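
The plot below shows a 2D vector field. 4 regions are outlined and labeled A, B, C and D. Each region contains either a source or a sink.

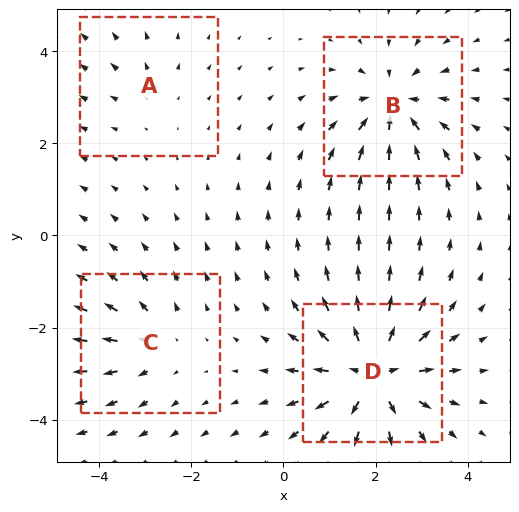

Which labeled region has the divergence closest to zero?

A

Divergence at each region's feature centre — A: about +2, B: about -5, C: about +3, D: about +7. Region A is closest to zero.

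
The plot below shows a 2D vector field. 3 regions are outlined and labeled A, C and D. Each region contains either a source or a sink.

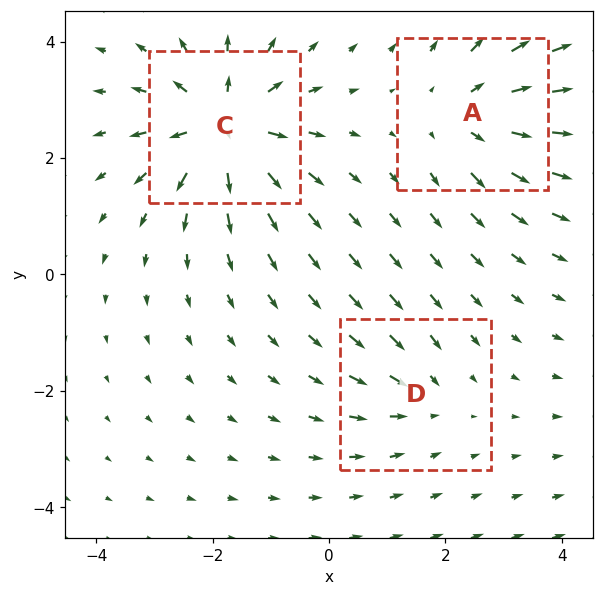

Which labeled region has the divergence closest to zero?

D

Divergence at each region's feature centre — A: about +4, C: about +6, D: about -2. Region D is closest to zero.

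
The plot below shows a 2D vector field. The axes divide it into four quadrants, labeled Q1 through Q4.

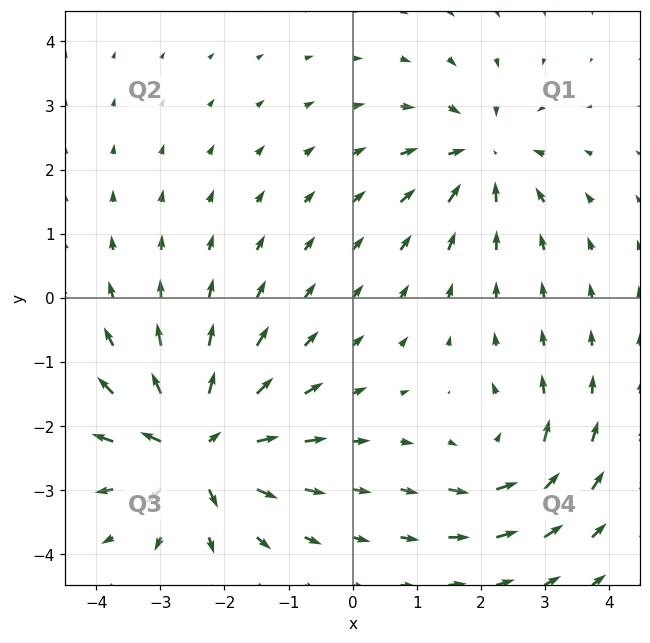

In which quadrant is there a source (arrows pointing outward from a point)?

Q3

The source sits at approximately (-2.4, -2.3), which lies in quadrant Q3. The divergence there is about +7, positive as expected for a source.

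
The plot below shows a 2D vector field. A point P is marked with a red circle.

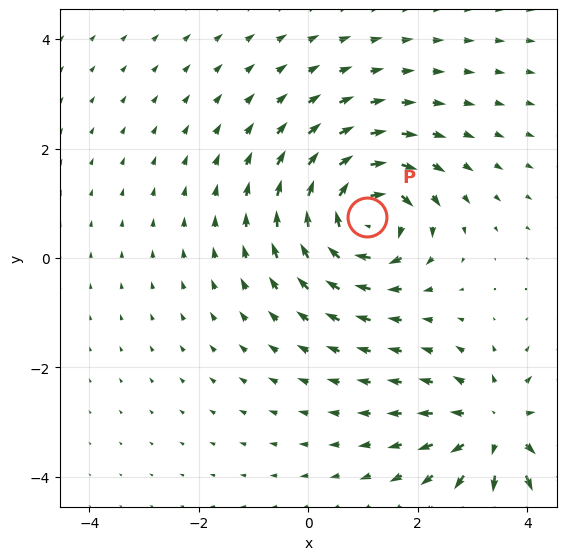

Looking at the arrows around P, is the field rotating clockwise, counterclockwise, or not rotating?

clockwise

Near P at (1.1, 0.7) the arrows circulate clockwise. The curl (z-component) there is about -4; negative curl means clockwise rotation.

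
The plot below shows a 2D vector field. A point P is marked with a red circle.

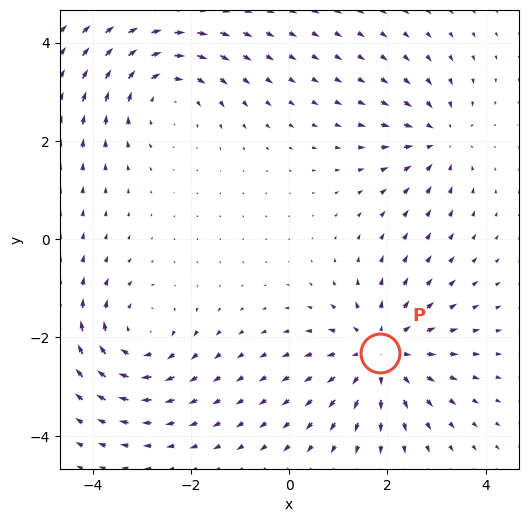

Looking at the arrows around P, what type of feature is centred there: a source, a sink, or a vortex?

source

At P (1.9, -2.3) the arrows spread outward. Divergence about +4, curl ≈0 — positive divergence with near-zero curl is a source.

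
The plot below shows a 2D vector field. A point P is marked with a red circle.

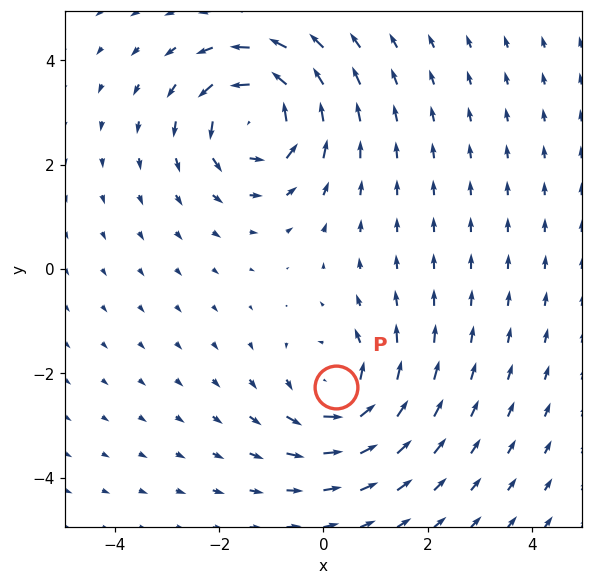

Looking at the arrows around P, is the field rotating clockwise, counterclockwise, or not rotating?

counterclockwise

Near P at (0.2, -2.3) the arrows circulate counterclockwise. The curl (z-component) there is about +4; positive curl means counterclockwise rotation.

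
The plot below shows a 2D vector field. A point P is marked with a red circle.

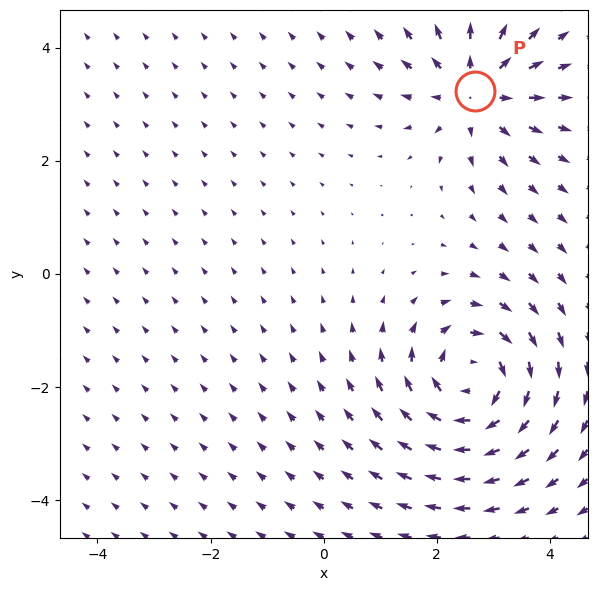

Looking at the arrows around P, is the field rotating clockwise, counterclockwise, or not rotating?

Near P at (2.7, 3.2) the arrows show no circulation. The curl there is ≈0.

not rotating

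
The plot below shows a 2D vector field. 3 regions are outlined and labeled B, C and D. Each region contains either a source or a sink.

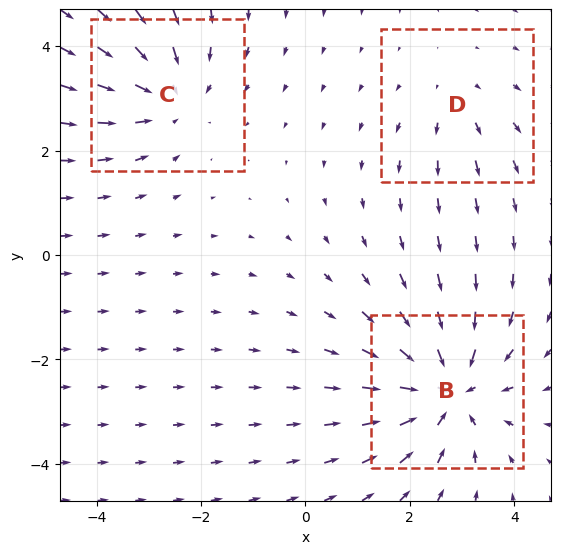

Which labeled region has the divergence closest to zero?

Divergence at each region's feature centre — B: about -4, C: about -3, D: about +2. Region D is closest to zero.

D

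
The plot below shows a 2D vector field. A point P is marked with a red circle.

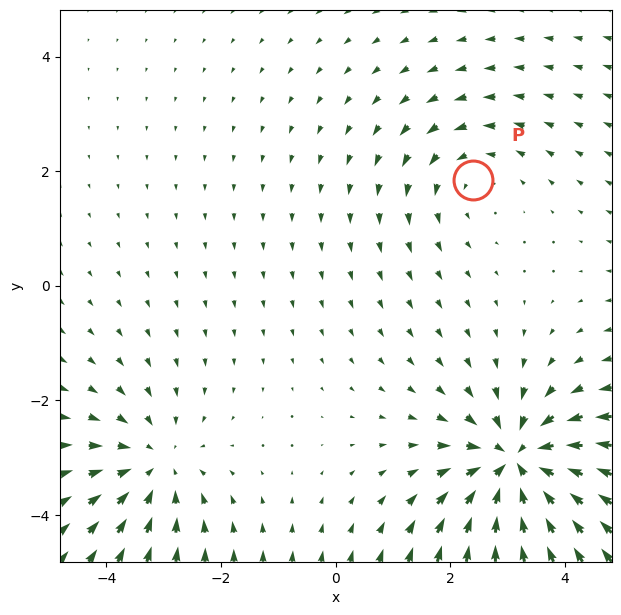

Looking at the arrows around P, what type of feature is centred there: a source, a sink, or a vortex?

At P (2.4, 1.9) the arrows circulate counterclockwise. Divergence ≈0, curl about +2 — near-zero divergence with nonzero curl is a vortex.

vortex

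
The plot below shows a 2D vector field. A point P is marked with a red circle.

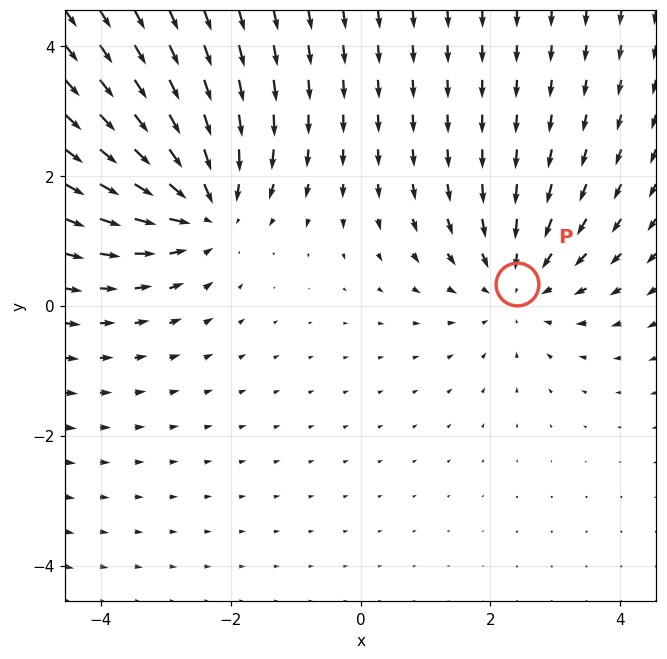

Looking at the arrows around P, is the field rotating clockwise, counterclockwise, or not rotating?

Near P at (2.4, 0.3) the arrows show no circulation. The curl there is ≈0.

not rotating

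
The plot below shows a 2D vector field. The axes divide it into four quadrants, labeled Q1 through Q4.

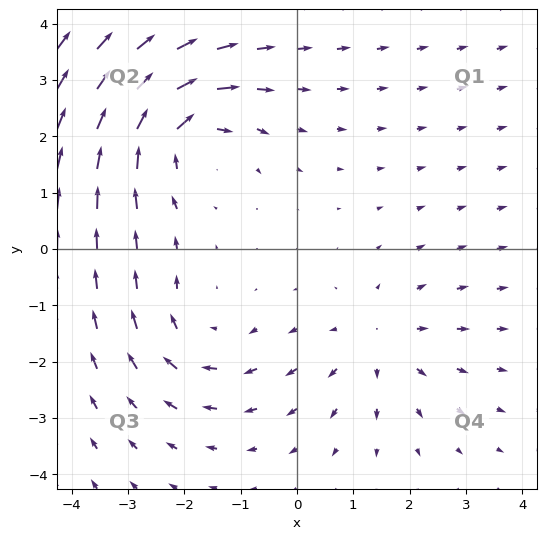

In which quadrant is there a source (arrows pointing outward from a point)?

Q4

The source sits at approximately (1.5, -1.7), which lies in quadrant Q4. The divergence there is about +2, positive as expected for a source.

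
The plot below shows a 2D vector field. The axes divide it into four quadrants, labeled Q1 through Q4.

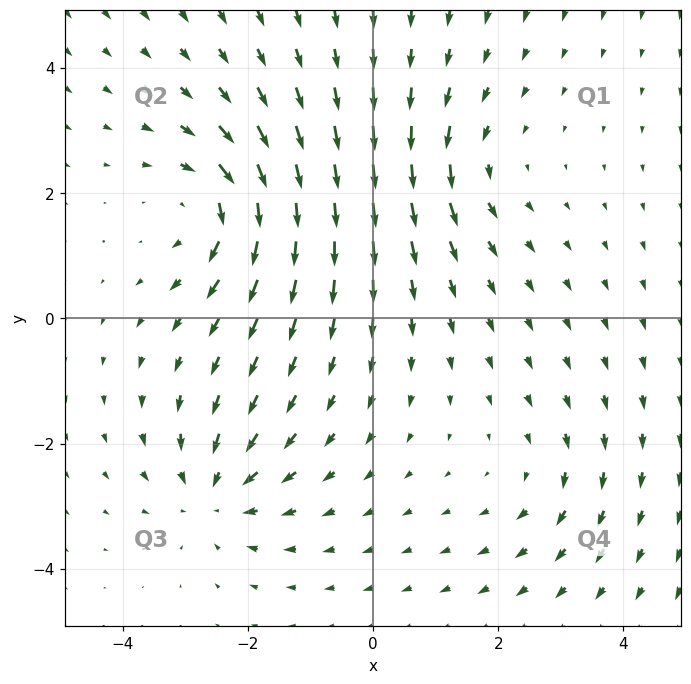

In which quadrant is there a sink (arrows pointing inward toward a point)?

The sink sits at approximately (-2.5, -2.8), which lies in quadrant Q3. The divergence there is about -4, negative as expected for a sink.

Q3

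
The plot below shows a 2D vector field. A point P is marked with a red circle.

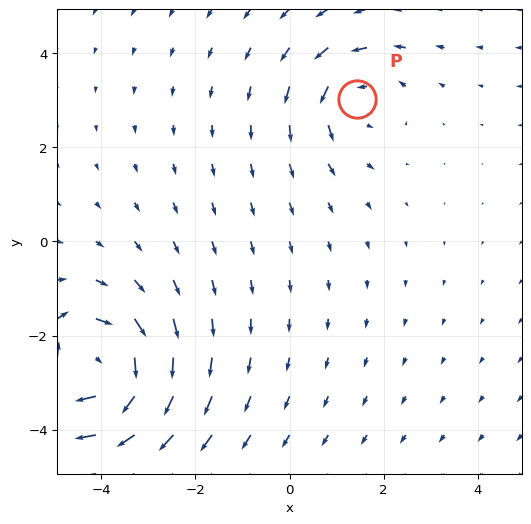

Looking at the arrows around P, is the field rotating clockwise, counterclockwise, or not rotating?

Near P at (1.4, 3.0) the arrows circulate counterclockwise. The curl (z-component) there is about +3; positive curl means counterclockwise rotation.

counterclockwise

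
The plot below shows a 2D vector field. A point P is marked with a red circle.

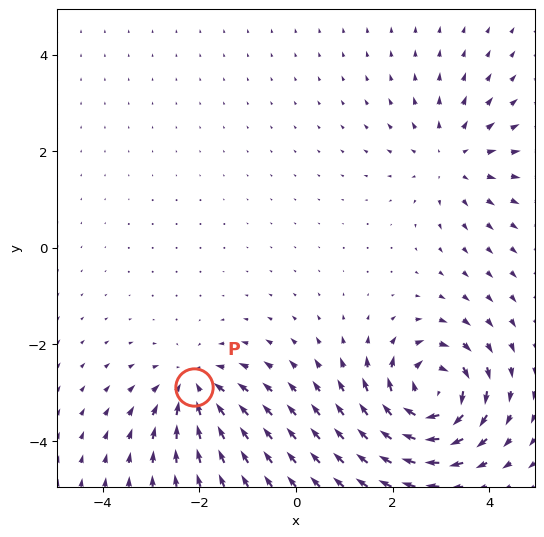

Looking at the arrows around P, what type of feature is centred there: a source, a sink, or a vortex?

At P (-2.1, -2.9) the arrows converge inward. Divergence about -4, curl ≈0 — negative divergence with near-zero curl is a sink.

sink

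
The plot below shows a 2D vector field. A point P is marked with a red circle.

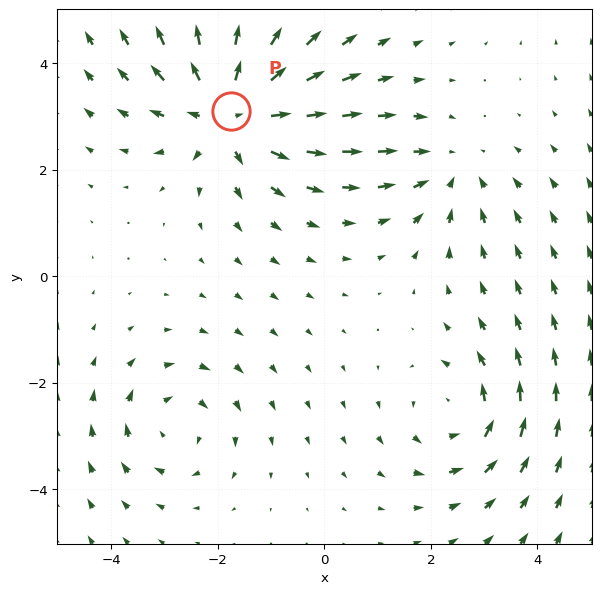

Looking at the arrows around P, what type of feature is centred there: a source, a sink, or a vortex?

source

At P (-1.7, 3.1) the arrows spread outward. Divergence about +5, curl ≈0 — positive divergence with near-zero curl is a source.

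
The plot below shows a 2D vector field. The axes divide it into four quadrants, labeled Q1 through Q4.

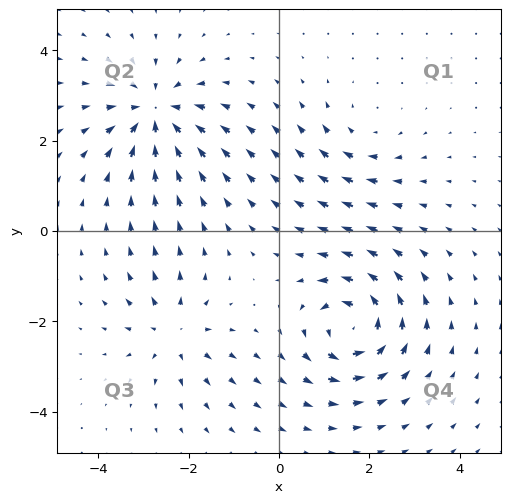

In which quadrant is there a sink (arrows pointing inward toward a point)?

Q2

The sink sits at approximately (-2.7, 2.6), which lies in quadrant Q2. The divergence there is about -6, negative as expected for a sink.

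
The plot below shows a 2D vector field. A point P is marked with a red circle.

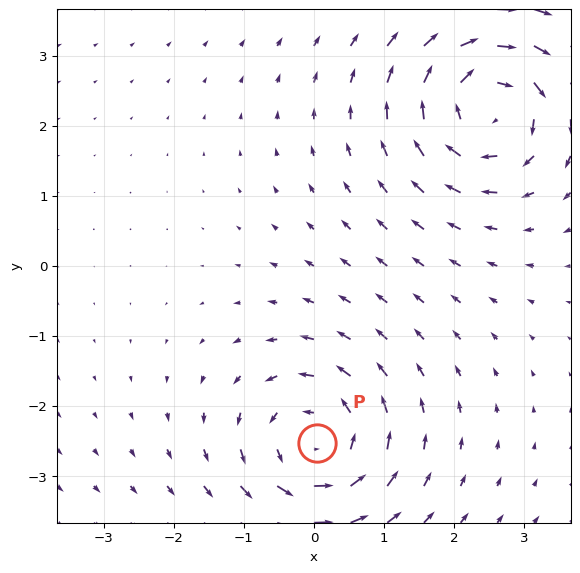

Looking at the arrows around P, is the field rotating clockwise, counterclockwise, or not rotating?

Near P at (0.0, -2.5) the arrows circulate counterclockwise. The curl (z-component) there is about +4; positive curl means counterclockwise rotation.

counterclockwise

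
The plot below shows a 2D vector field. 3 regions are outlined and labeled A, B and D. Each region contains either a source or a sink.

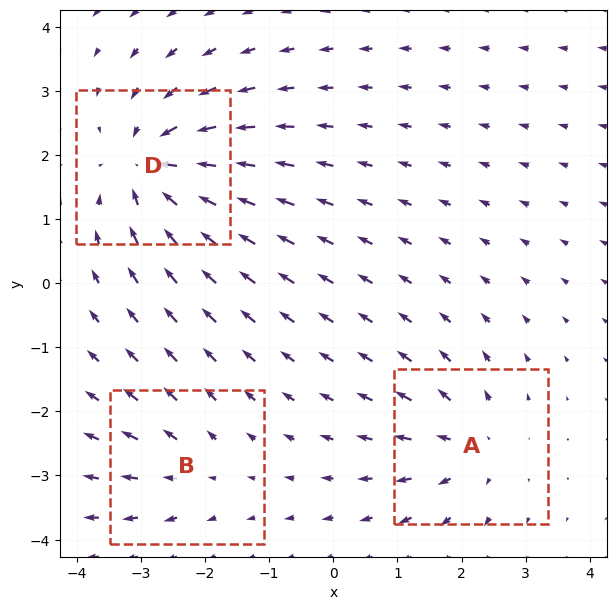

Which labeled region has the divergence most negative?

Divergence at each region's feature centre — A: about +3, B: about +2, D: about -5. Region D is most negative.

D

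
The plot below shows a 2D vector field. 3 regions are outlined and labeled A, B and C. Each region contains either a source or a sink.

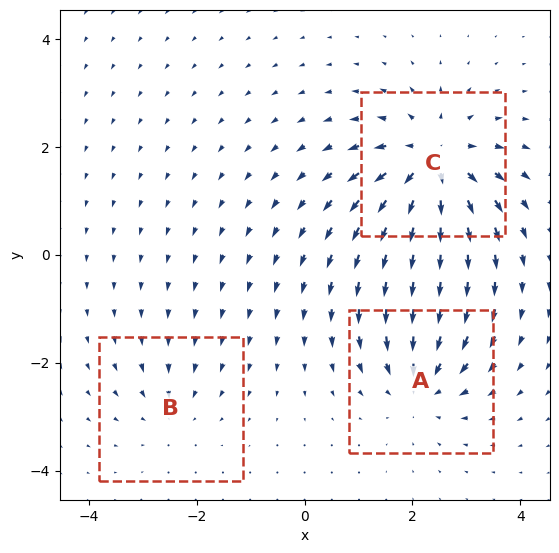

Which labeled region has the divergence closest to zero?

Divergence at each region's feature centre — A: about -4, B: about -2, C: about +5. Region B is closest to zero.

B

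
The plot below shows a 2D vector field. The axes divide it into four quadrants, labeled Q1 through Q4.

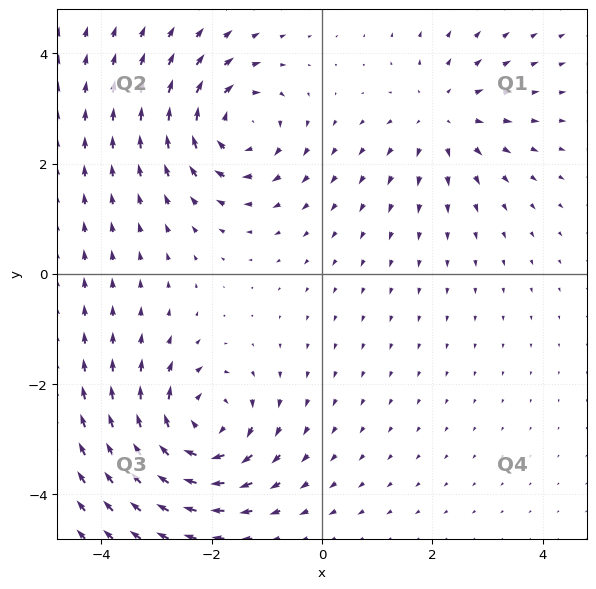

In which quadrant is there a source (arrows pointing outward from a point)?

Q1

The source sits at approximately (2.2, 2.8), which lies in quadrant Q1. The divergence there is about +3, positive as expected for a source.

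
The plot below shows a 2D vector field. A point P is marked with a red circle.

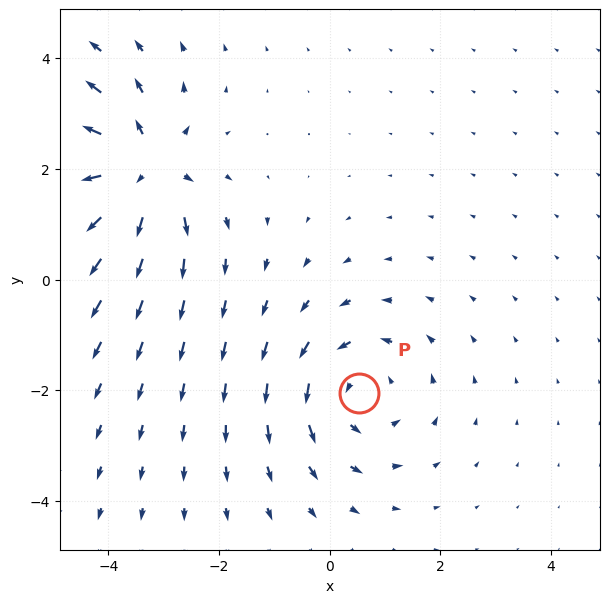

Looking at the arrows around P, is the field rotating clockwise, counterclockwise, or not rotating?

Near P at (0.5, -2.1) the arrows circulate counterclockwise. The curl (z-component) there is about +3; positive curl means counterclockwise rotation.

counterclockwise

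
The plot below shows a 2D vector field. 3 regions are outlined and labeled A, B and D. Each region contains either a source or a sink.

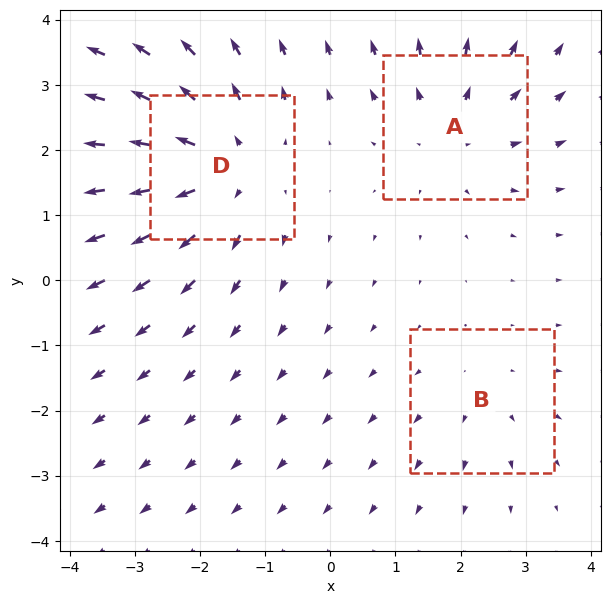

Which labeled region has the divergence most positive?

D

Divergence at each region's feature centre — A: about +3, B: about +2, D: about +4. Region D is most positive.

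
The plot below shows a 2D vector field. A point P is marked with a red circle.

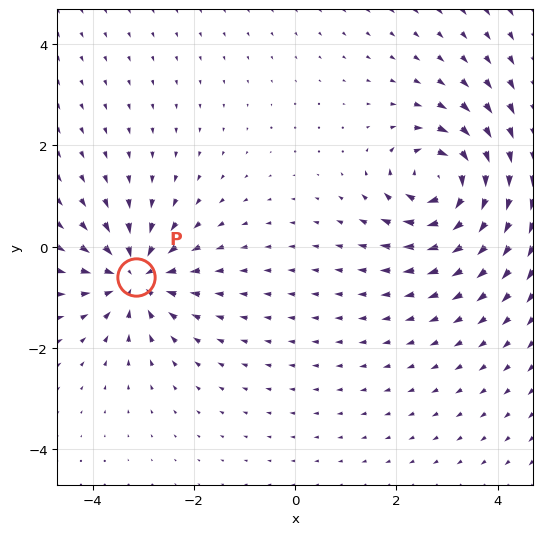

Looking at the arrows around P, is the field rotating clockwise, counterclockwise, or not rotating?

Near P at (-3.1, -0.6) the arrows show no circulation. The curl there is ≈0.

not rotating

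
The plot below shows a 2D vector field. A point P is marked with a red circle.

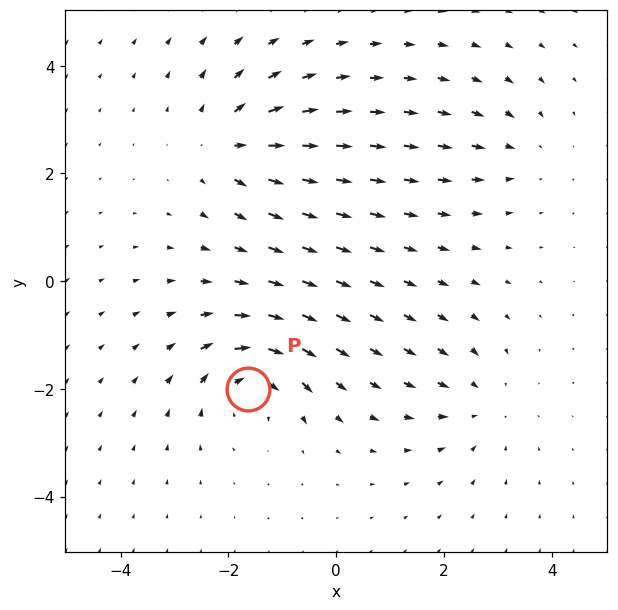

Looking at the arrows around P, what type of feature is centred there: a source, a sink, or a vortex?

vortex

At P (-1.6, -2.0) the arrows circulate clockwise. Divergence ≈0, curl about -6 — near-zero divergence with nonzero curl is a vortex.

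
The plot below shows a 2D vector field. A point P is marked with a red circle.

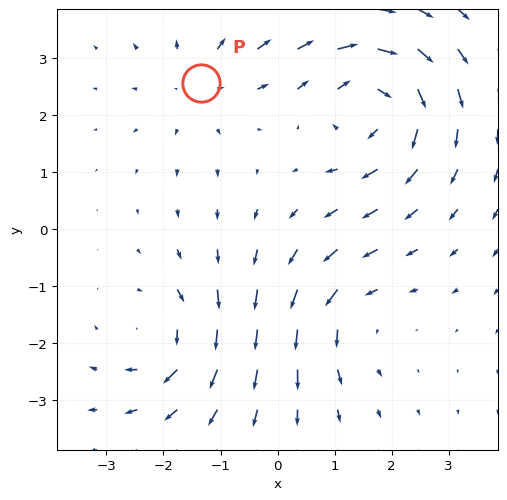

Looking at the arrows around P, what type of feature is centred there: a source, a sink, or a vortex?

At P (-1.3, 2.6) the arrows spread outward. Divergence about +3, curl ≈0 — positive divergence with near-zero curl is a source.

source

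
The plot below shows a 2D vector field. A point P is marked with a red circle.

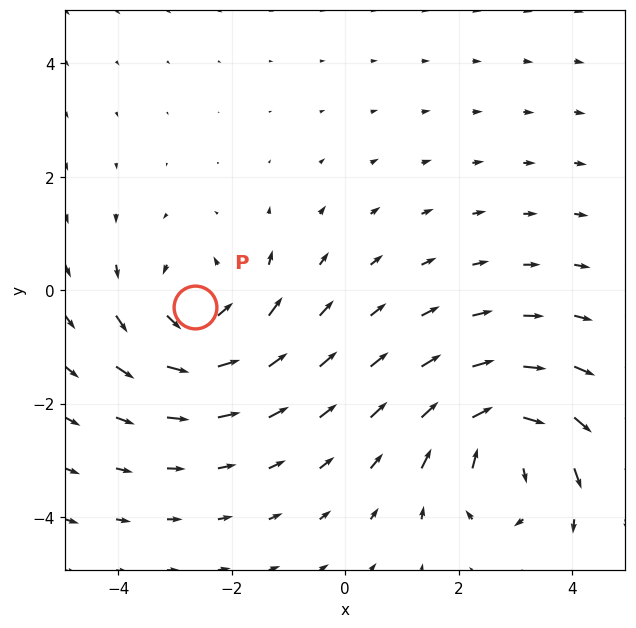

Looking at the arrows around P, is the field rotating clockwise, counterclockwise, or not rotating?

Near P at (-2.6, -0.3) the arrows circulate counterclockwise. The curl (z-component) there is about +3; positive curl means counterclockwise rotation.

counterclockwise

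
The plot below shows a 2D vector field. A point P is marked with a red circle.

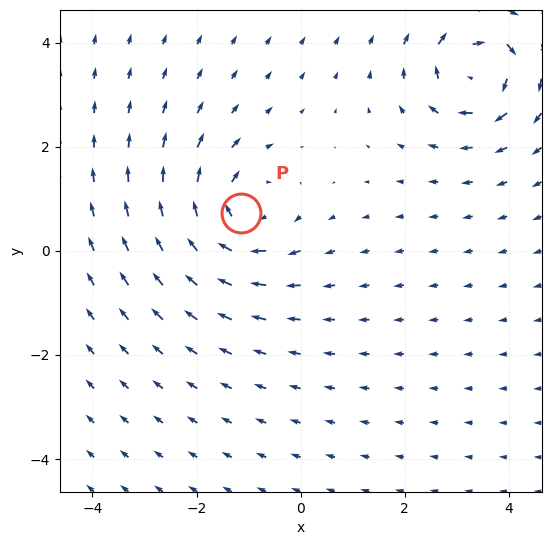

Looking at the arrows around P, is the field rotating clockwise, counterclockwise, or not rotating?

Near P at (-1.1, 0.7) the arrows circulate clockwise. The curl (z-component) there is about -5; negative curl means clockwise rotation.

clockwise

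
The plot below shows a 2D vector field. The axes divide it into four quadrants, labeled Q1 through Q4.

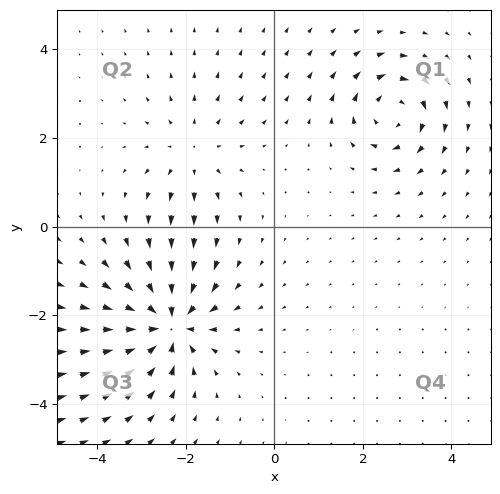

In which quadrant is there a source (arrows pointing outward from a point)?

Q2

The source sits at approximately (-1.8, 1.7), which lies in quadrant Q2. The divergence there is about +2, positive as expected for a source.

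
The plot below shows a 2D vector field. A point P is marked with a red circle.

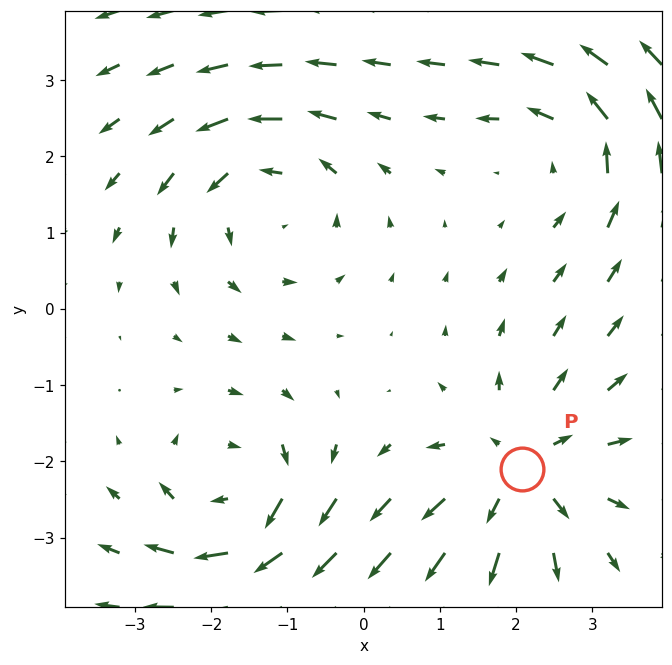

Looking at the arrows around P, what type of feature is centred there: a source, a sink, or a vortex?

At P (2.1, -2.1) the arrows spread outward. Divergence about +5, curl ≈0 — positive divergence with near-zero curl is a source.

source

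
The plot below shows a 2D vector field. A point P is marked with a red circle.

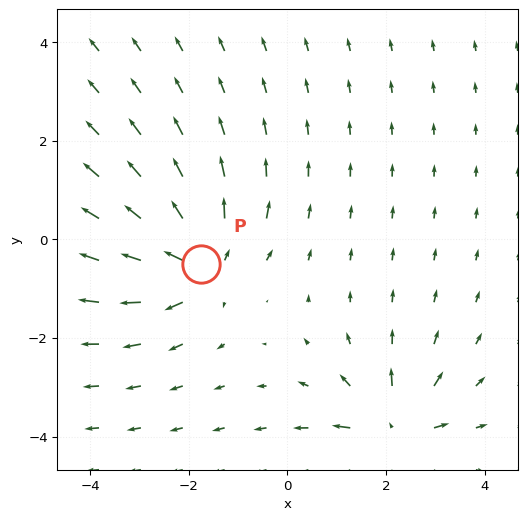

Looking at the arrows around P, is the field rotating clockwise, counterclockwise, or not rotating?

Near P at (-1.8, -0.5) the arrows show no circulation. The curl there is ≈0.

not rotating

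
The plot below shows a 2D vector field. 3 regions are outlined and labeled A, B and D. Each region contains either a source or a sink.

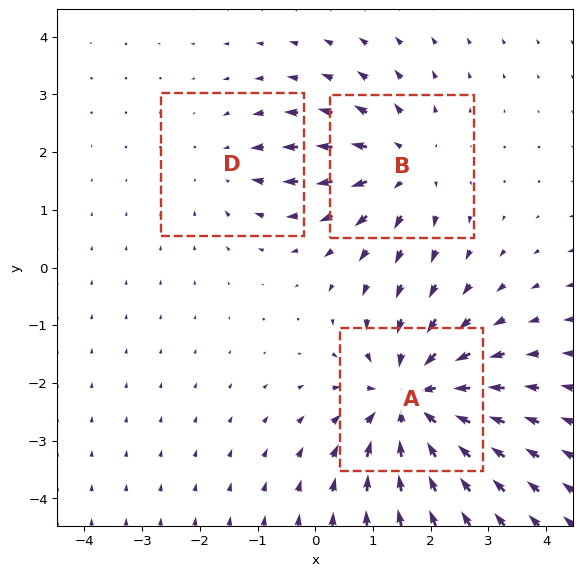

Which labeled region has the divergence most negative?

A

Divergence at each region's feature centre — A: about -5, B: about +3, D: about -2. Region A is most negative.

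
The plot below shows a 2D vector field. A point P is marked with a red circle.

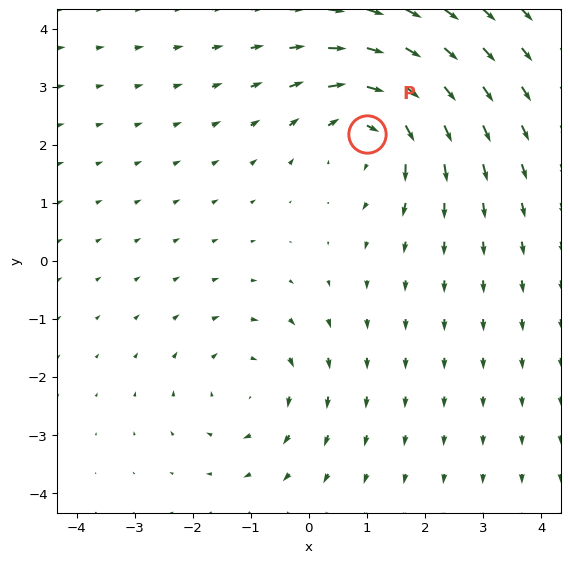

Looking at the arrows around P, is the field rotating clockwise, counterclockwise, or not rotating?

Near P at (1.0, 2.2) the arrows circulate clockwise. The curl (z-component) there is about -4; negative curl means clockwise rotation.

clockwise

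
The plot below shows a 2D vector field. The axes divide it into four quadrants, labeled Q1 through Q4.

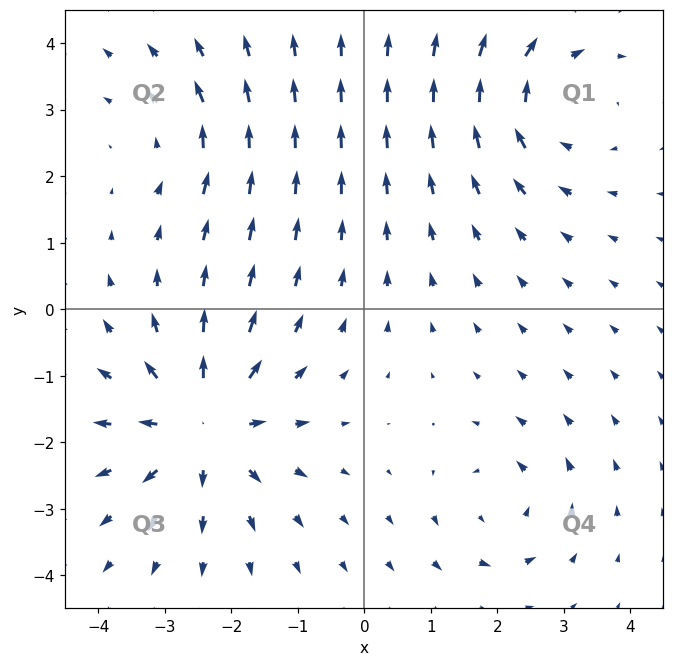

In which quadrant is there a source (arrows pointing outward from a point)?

Q3

The source sits at approximately (-2.4, -1.7), which lies in quadrant Q3. The divergence there is about +5, positive as expected for a source.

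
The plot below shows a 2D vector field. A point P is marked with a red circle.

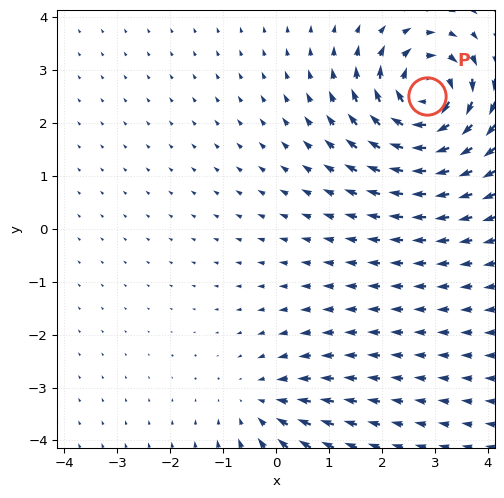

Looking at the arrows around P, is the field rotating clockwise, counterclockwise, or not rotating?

clockwise

Near P at (2.8, 2.5) the arrows circulate clockwise. The curl (z-component) there is about -7; negative curl means clockwise rotation.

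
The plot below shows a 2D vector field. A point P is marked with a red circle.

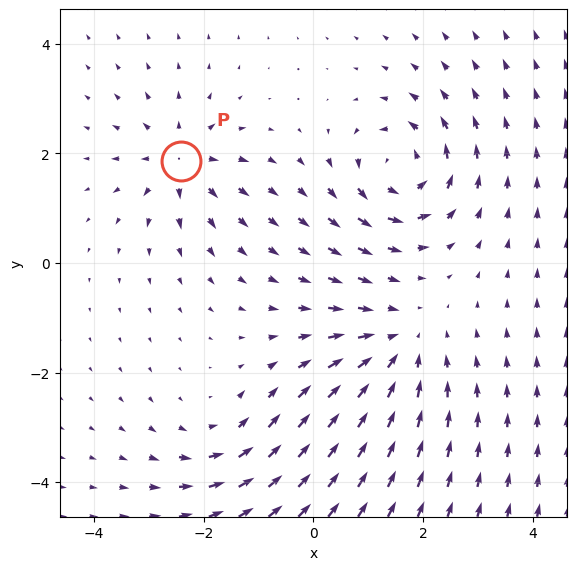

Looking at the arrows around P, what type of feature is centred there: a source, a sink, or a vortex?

At P (-2.4, 1.9) the arrows spread outward. Divergence about +4, curl ≈0 — positive divergence with near-zero curl is a source.

source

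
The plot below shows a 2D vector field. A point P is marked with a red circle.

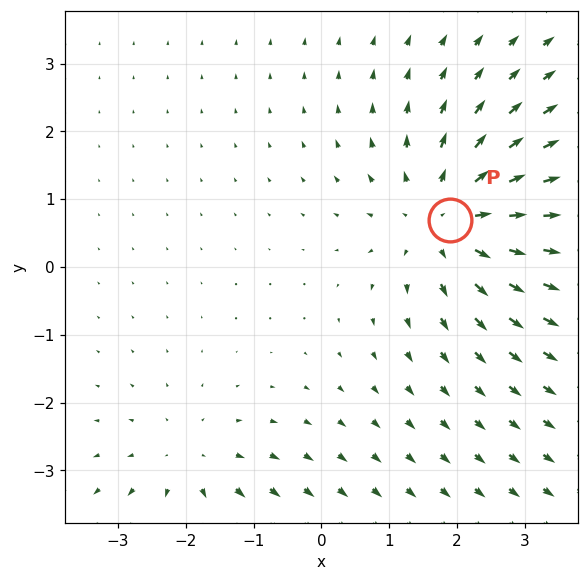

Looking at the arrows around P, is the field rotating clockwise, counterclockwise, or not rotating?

Near P at (1.9, 0.7) the arrows show no circulation. The curl there is ≈0.

not rotating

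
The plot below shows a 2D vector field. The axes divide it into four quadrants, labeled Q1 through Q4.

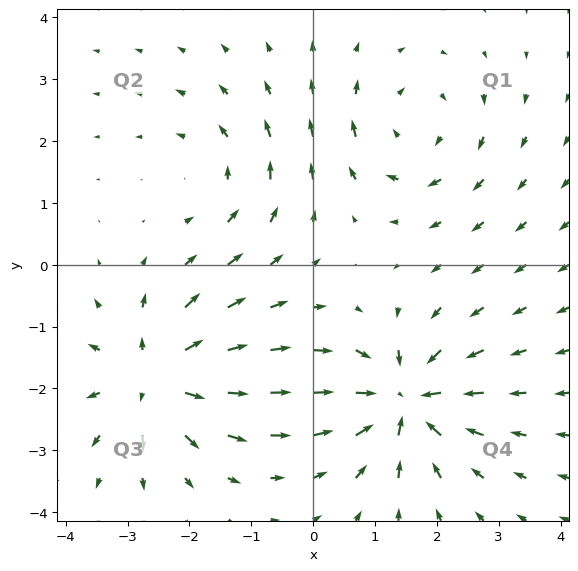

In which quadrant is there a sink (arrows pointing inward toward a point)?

The sink sits at approximately (1.5, -2.2), which lies in quadrant Q4. The divergence there is about -6, negative as expected for a sink.

Q4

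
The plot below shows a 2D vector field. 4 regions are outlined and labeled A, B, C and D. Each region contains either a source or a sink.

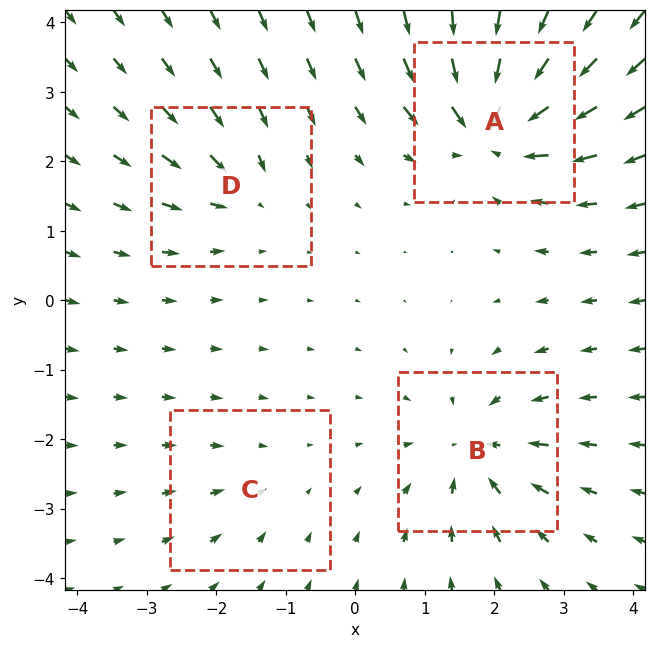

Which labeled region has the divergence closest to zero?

Divergence at each region's feature centre — A: about -8, B: about -6, C: about -2, D: about -4. Region C is closest to zero.

C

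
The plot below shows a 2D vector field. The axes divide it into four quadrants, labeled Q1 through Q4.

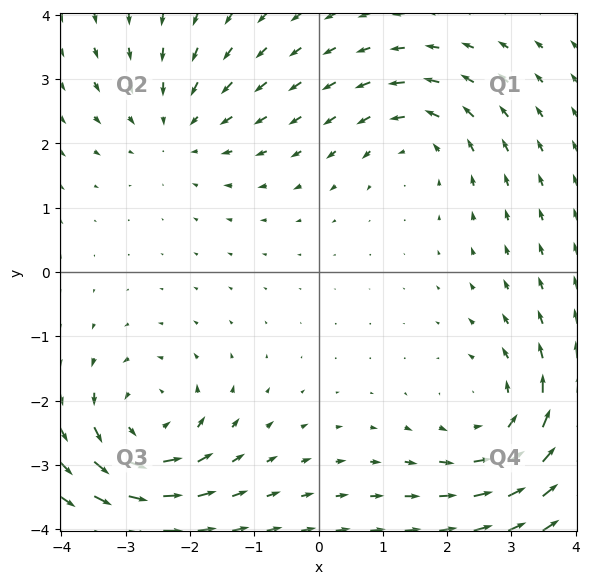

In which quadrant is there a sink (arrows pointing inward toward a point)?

Q2

The sink sits at approximately (-2.2, 2.2), which lies in quadrant Q2. The divergence there is about -3, negative as expected for a sink.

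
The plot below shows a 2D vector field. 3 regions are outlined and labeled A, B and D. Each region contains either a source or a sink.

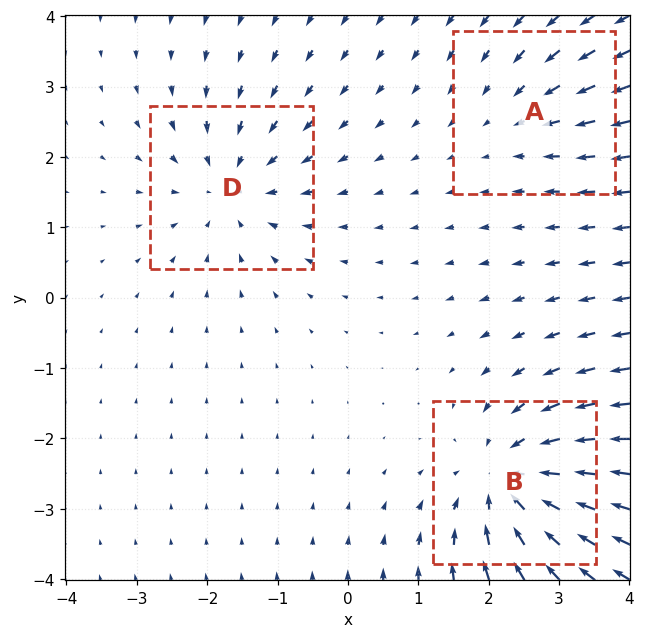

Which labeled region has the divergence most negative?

Divergence at each region's feature centre — A: about -2, B: about -5, D: about -3. Region B is most negative.

B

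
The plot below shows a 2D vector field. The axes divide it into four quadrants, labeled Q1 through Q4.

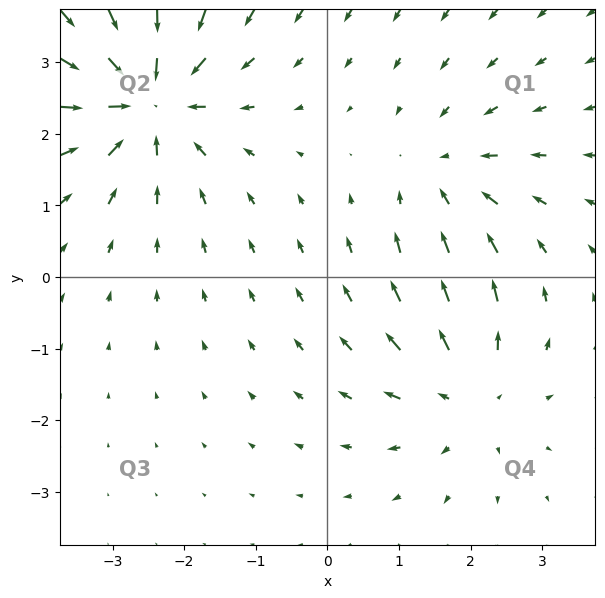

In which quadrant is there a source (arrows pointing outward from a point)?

Q4

The source sits at approximately (2.0, -1.6), which lies in quadrant Q4. The divergence there is about +3, positive as expected for a source.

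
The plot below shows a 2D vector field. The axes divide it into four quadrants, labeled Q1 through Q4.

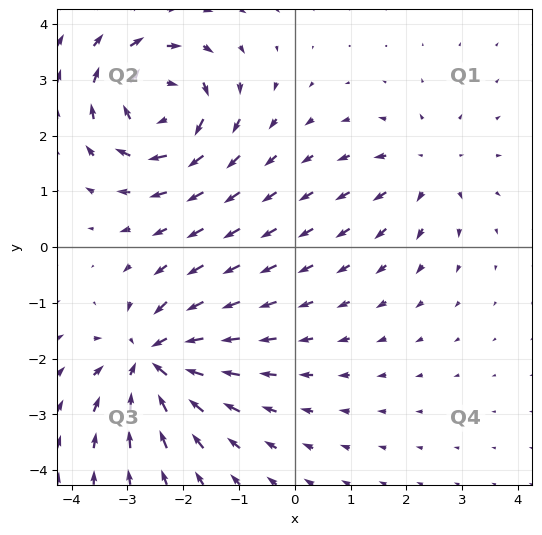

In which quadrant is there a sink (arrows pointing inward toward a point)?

The sink sits at approximately (-2.5, -2.0), which lies in quadrant Q3. The divergence there is about -6, negative as expected for a sink.

Q3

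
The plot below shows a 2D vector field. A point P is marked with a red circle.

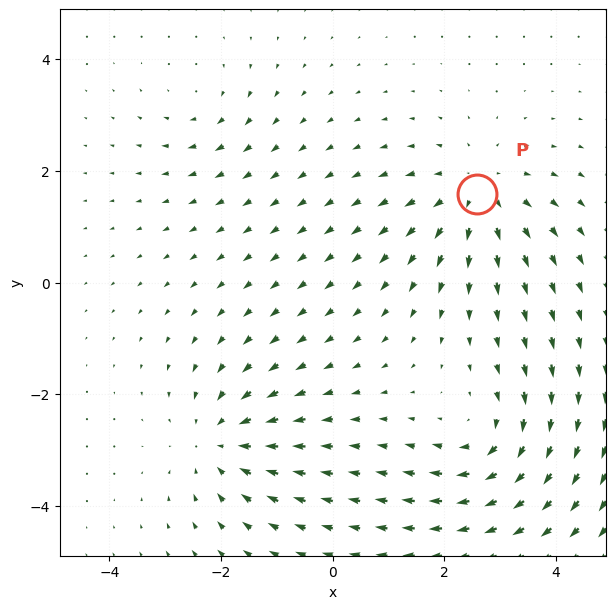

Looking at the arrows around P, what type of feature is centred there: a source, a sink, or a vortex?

source

At P (2.6, 1.6) the arrows spread outward. Divergence about +4, curl ≈0 — positive divergence with near-zero curl is a source.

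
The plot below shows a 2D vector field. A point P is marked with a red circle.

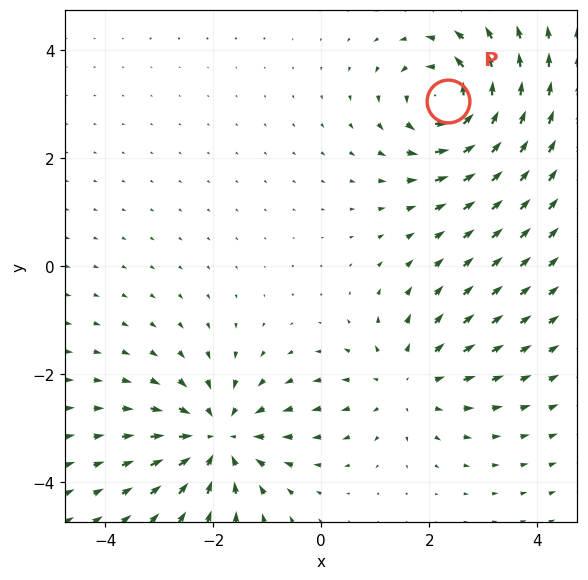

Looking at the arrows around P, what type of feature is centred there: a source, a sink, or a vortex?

At P (2.3, 3.1) the arrows circulate counterclockwise. Divergence ≈0, curl about +5 — near-zero divergence with nonzero curl is a vortex.

vortex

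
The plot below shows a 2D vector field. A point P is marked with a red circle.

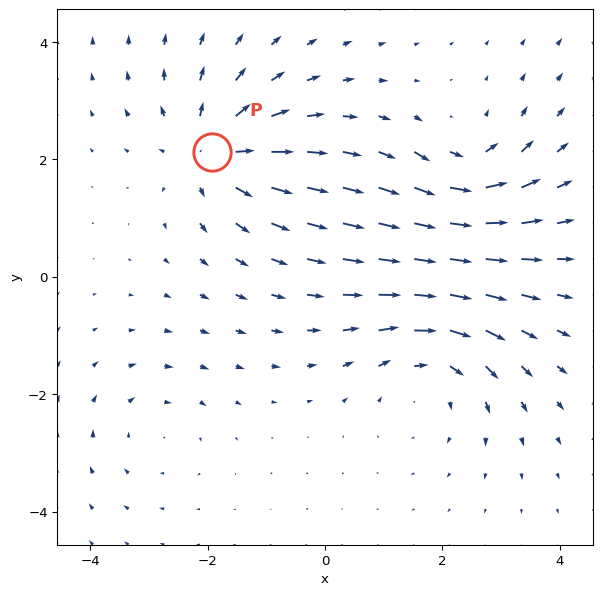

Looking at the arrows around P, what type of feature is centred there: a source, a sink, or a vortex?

At P (-1.9, 2.1) the arrows spread outward. Divergence about +5, curl ≈0 — positive divergence with near-zero curl is a source.

source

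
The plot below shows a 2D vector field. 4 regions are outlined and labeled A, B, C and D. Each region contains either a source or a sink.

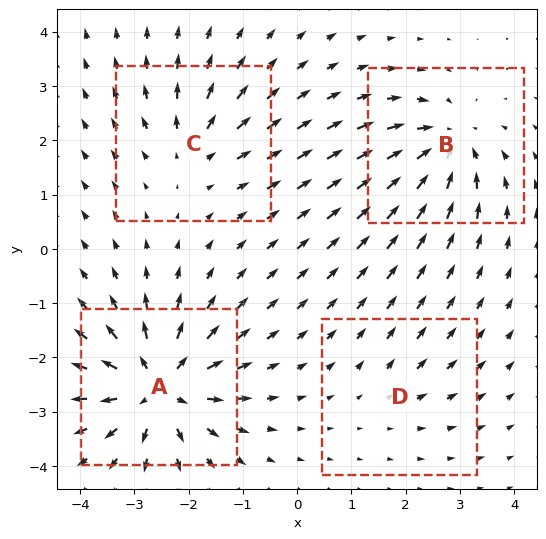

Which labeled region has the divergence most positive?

Divergence at each region's feature centre — A: about +9, B: about -6, C: about +4, D: about +2. Region A is most positive.

A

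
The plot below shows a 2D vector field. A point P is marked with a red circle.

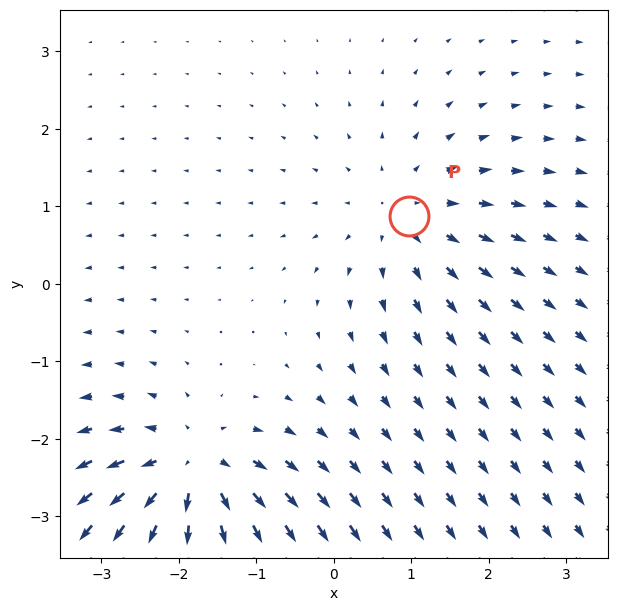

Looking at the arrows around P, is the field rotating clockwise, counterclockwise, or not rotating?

not rotating

Near P at (1.0, 0.9) the arrows show no circulation. The curl there is ≈0.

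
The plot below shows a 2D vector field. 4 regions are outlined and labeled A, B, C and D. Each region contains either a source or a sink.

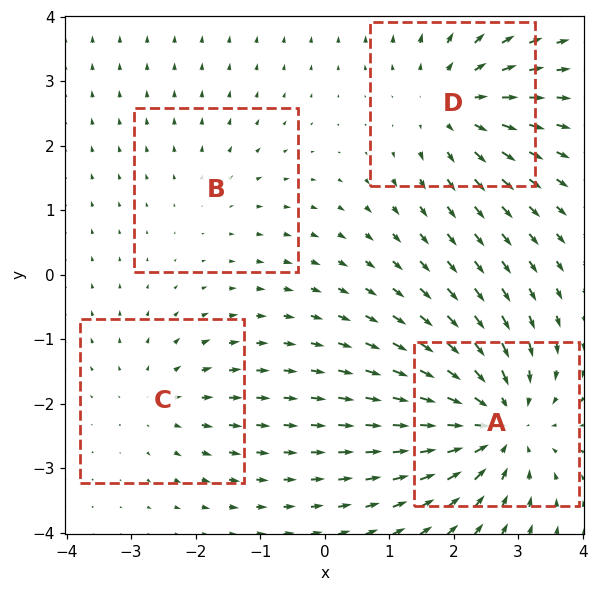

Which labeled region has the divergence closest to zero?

Divergence at each region's feature centre — A: about -6, B: about +2, C: about +3, D: about +5. Region B is closest to zero.

B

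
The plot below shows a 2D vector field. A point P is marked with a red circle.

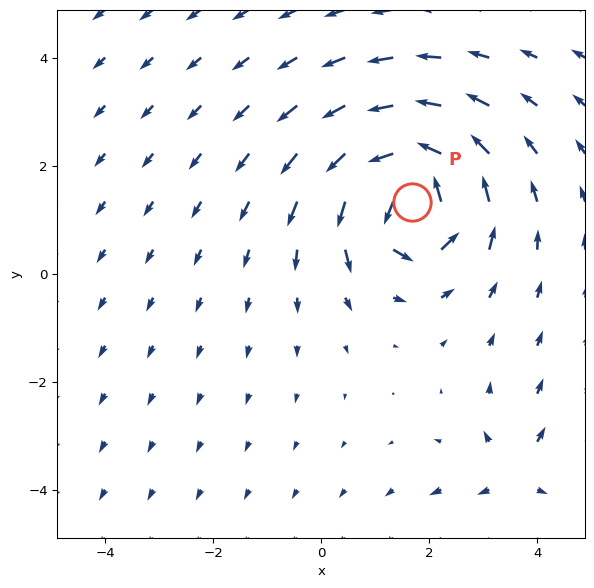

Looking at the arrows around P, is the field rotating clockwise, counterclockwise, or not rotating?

Near P at (1.7, 1.3) the arrows circulate counterclockwise. The curl (z-component) there is about +6; positive curl means counterclockwise rotation.

counterclockwise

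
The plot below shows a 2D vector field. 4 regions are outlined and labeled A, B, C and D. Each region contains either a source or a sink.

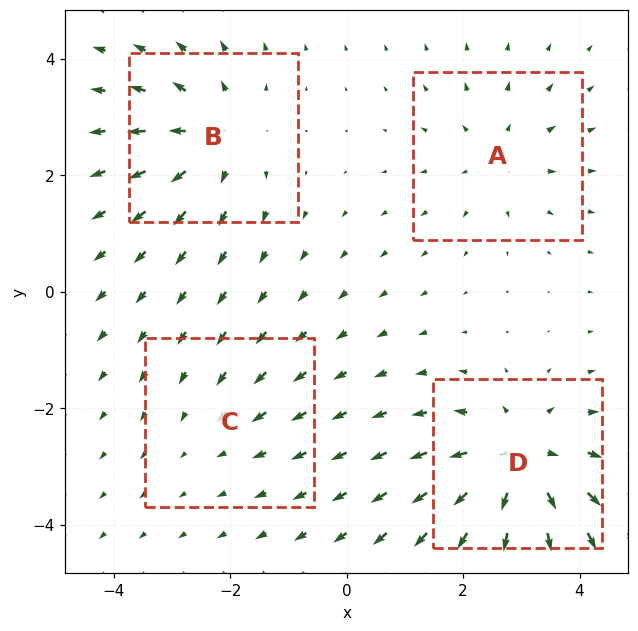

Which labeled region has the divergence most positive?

Divergence at each region's feature centre — A: about +3, B: about +5, C: about -2, D: about +6. Region D is most positive.

D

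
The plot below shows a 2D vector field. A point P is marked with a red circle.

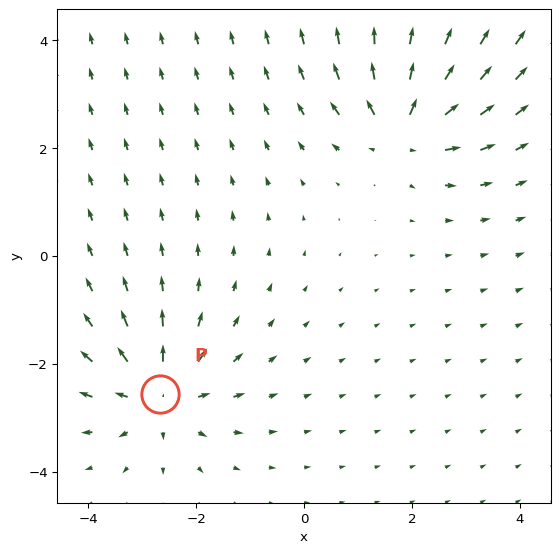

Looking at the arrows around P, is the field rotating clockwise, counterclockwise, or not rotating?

Near P at (-2.7, -2.6) the arrows show no circulation. The curl there is ≈0.

not rotating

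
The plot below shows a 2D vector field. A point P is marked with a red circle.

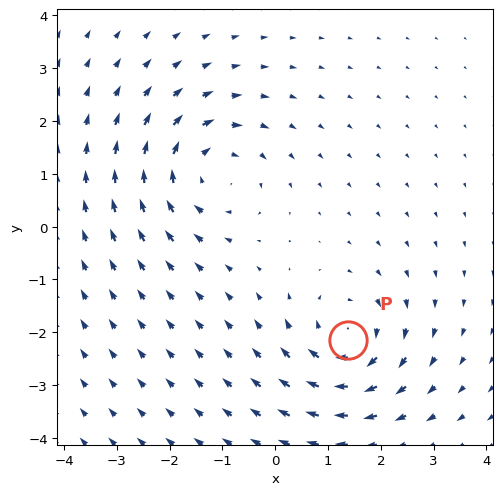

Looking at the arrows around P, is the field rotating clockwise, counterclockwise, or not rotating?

clockwise

Near P at (1.4, -2.1) the arrows circulate clockwise. The curl (z-component) there is about -5; negative curl means clockwise rotation.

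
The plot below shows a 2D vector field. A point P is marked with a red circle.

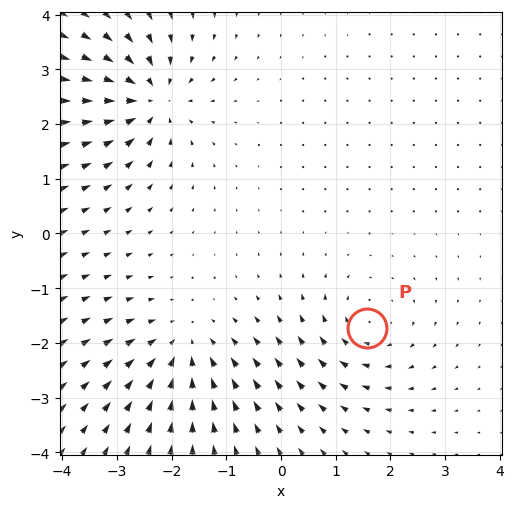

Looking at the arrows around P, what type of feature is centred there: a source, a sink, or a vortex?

At P (1.6, -1.7) the arrows circulate clockwise. Divergence ≈0, curl about -4 — near-zero divergence with nonzero curl is a vortex.

vortex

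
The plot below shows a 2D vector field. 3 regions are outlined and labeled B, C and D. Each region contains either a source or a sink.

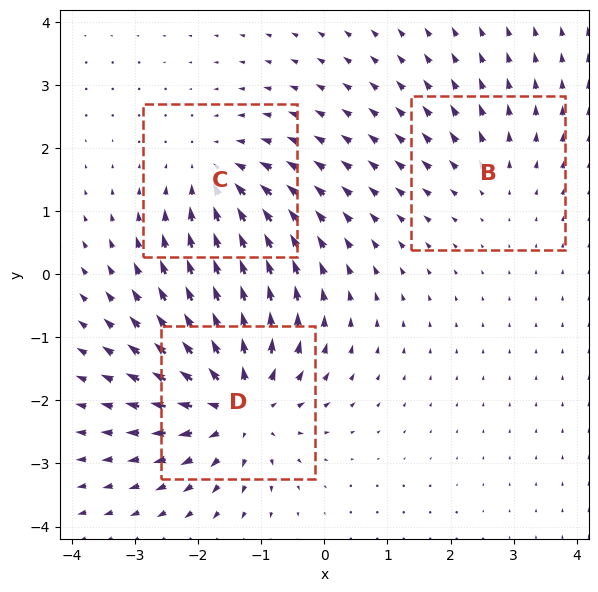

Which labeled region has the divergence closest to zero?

Divergence at each region's feature centre — B: about +2, C: about -3, D: about +5. Region B is closest to zero.

B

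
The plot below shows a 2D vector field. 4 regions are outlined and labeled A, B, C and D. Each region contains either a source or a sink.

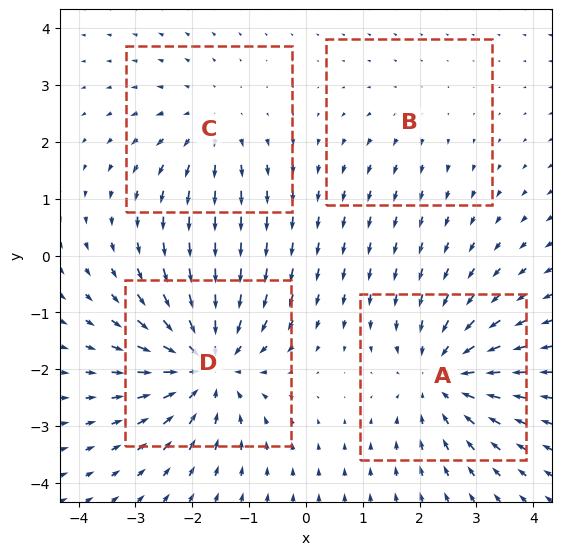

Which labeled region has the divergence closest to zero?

B

Divergence at each region's feature centre — A: about -5, B: about +2, C: about +3, D: about -6. Region B is closest to zero.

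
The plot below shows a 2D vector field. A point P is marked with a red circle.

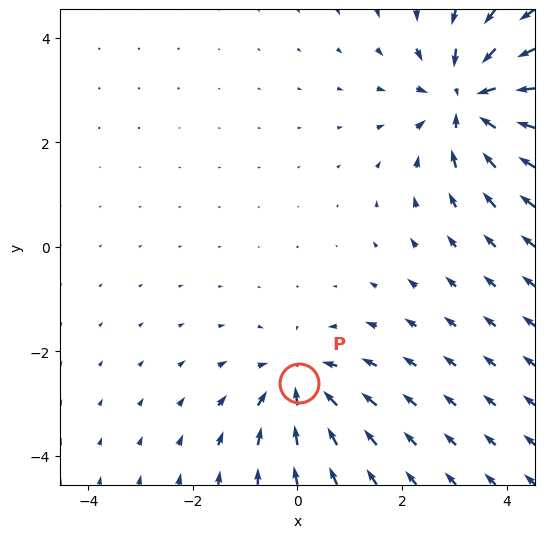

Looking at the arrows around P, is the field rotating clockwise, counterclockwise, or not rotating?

Near P at (0.0, -2.6) the arrows show no circulation. The curl there is ≈0.

not rotating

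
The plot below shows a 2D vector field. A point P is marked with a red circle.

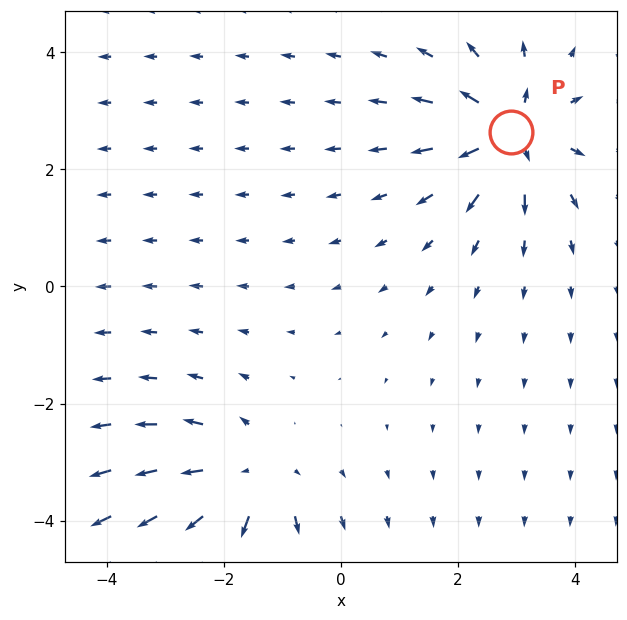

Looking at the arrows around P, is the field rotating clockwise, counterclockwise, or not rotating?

not rotating

Near P at (2.9, 2.6) the arrows show no circulation. The curl there is ≈0.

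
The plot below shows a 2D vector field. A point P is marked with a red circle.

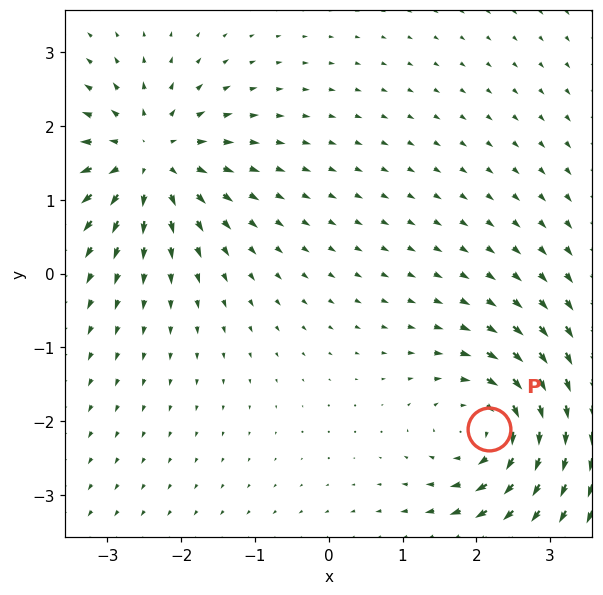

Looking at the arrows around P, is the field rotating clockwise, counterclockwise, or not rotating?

Near P at (2.2, -2.1) the arrows circulate clockwise. The curl (z-component) there is about -4; negative curl means clockwise rotation.

clockwise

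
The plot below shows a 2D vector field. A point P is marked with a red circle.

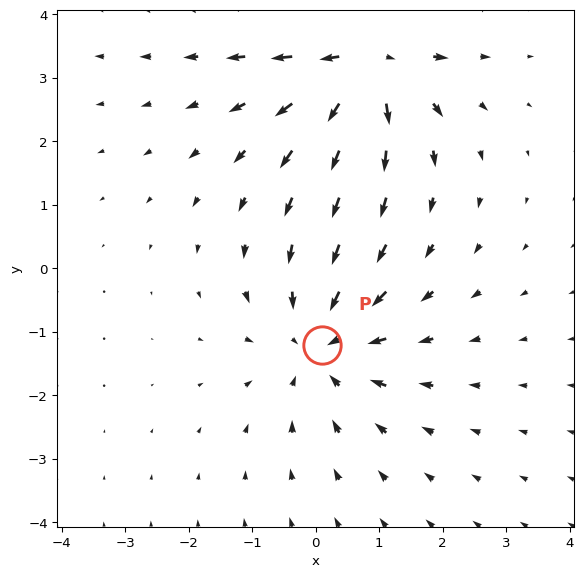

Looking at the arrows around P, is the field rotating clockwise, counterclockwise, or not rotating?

not rotating

Near P at (0.1, -1.2) the arrows show no circulation. The curl there is ≈0.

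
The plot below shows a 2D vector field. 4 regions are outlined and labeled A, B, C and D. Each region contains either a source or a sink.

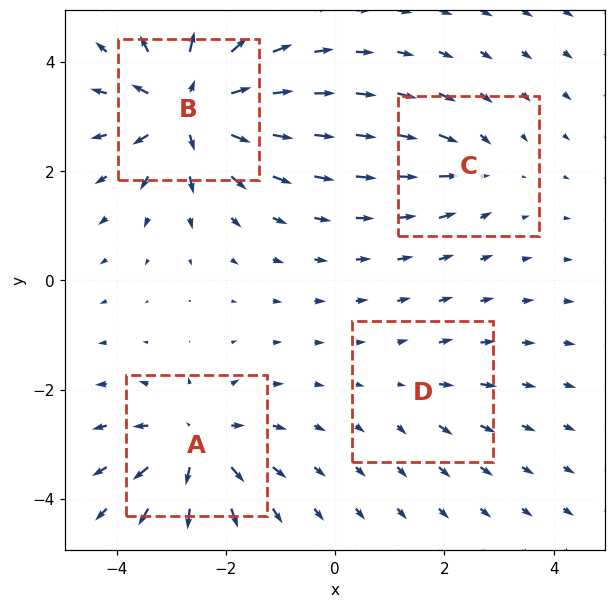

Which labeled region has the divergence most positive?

Divergence at each region's feature centre — A: about +6, B: about +9, C: about -4, D: about +2. Region B is most positive.

B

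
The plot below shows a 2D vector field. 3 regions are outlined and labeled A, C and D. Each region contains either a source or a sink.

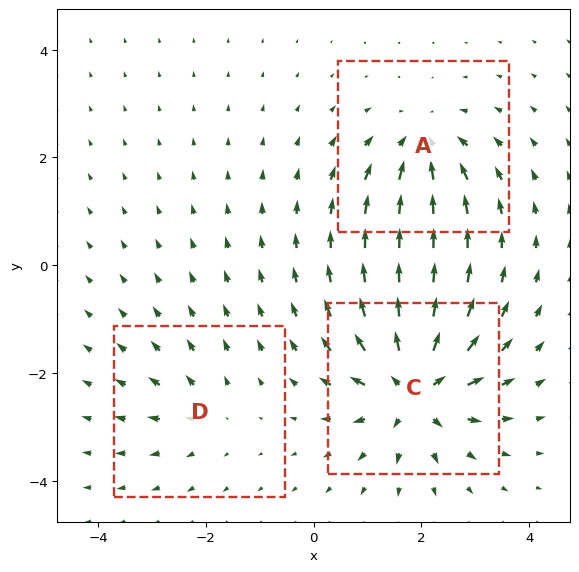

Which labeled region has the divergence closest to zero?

Divergence at each region's feature centre — A: about -4, C: about +6, D: about +2. Region D is closest to zero.

D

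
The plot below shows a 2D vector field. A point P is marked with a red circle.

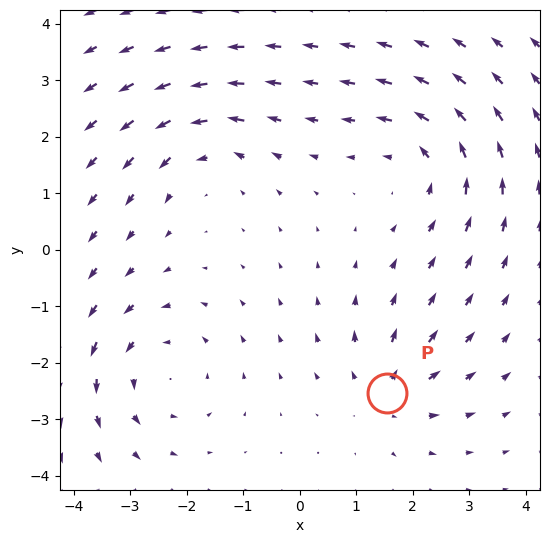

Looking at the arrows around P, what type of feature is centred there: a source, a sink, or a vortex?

At P (1.5, -2.5) the arrows spread outward. Divergence about +3, curl ≈0 — positive divergence with near-zero curl is a source.

source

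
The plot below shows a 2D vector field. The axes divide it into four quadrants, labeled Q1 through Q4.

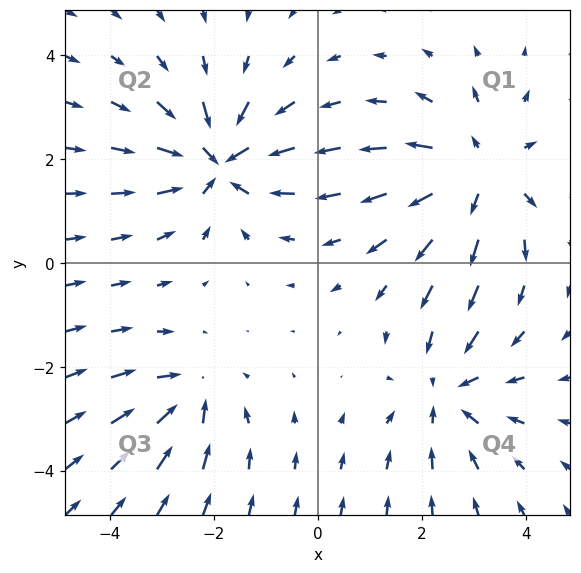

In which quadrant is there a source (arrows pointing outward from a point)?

Q1

The source sits at approximately (3.1, 1.7), which lies in quadrant Q1. The divergence there is about +4, positive as expected for a source.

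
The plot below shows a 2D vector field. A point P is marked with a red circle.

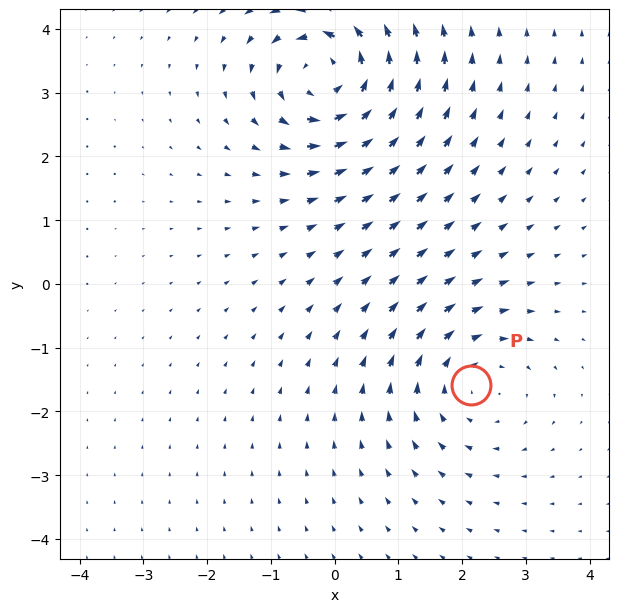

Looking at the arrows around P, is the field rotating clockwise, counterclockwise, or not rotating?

Near P at (2.1, -1.6) the arrows circulate clockwise. The curl (z-component) there is about -2; negative curl means clockwise rotation.

clockwise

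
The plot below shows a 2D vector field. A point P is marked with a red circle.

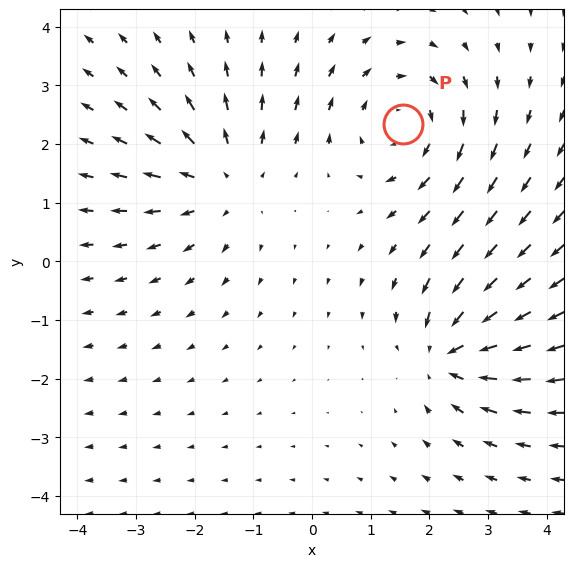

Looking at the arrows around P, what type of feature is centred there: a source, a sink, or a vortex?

vortex

At P (1.5, 2.3) the arrows circulate clockwise. Divergence ≈0, curl about -3 — near-zero divergence with nonzero curl is a vortex.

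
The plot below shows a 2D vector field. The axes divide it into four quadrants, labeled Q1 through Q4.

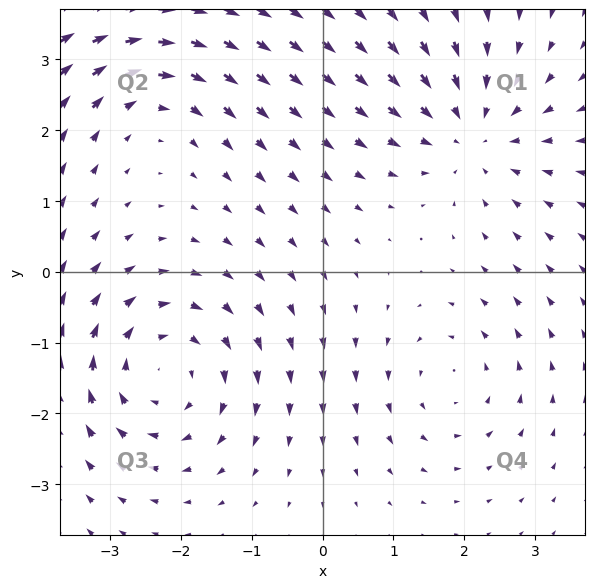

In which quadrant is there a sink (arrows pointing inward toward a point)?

Q1

The sink sits at approximately (2.1, 2.0), which lies in quadrant Q1. The divergence there is about -4, negative as expected for a sink.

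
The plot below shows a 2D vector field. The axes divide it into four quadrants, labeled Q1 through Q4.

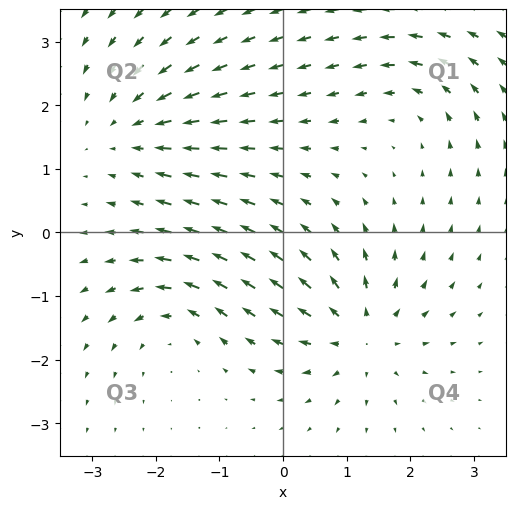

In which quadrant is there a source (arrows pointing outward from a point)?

The source sits at approximately (1.2, -1.6), which lies in quadrant Q4. The divergence there is about +5, positive as expected for a source.

Q4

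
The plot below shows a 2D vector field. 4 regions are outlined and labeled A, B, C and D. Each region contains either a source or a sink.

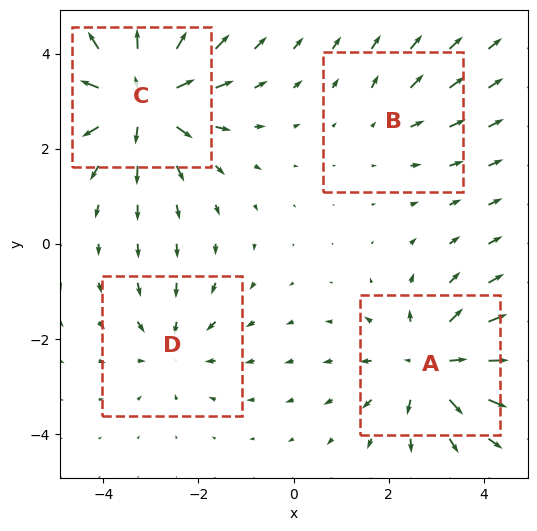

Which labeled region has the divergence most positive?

C

Divergence at each region's feature centre — A: about +5, B: about +2, C: about +6, D: about -3. Region C is most positive.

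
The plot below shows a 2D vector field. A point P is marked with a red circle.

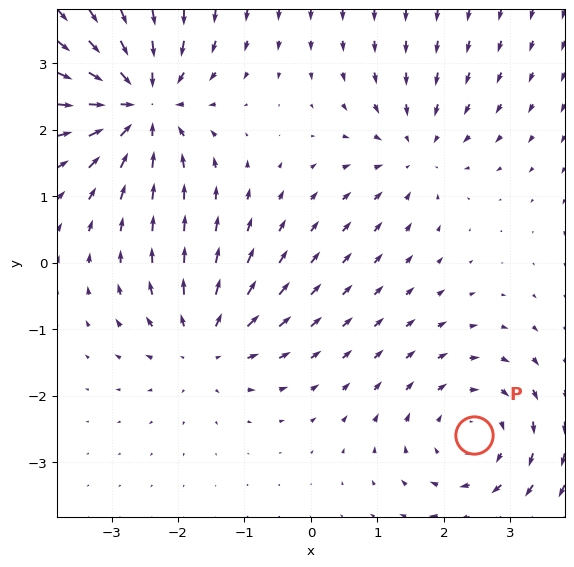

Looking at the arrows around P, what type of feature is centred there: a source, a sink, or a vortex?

vortex

At P (2.5, -2.6) the arrows circulate clockwise. Divergence ≈0, curl about -3 — near-zero divergence with nonzero curl is a vortex.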